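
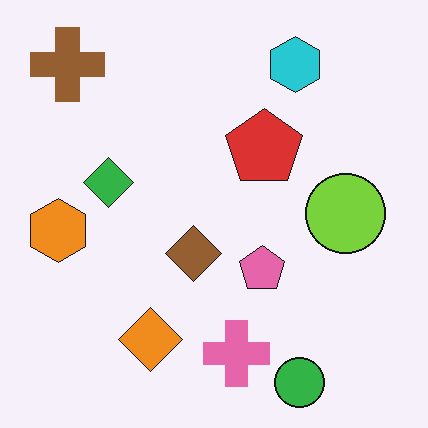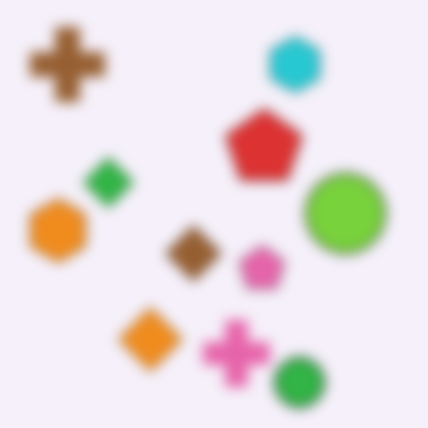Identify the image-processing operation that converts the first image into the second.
The image was heavily blurred.

Shape edges and outlines are uniformly softened across the whole image.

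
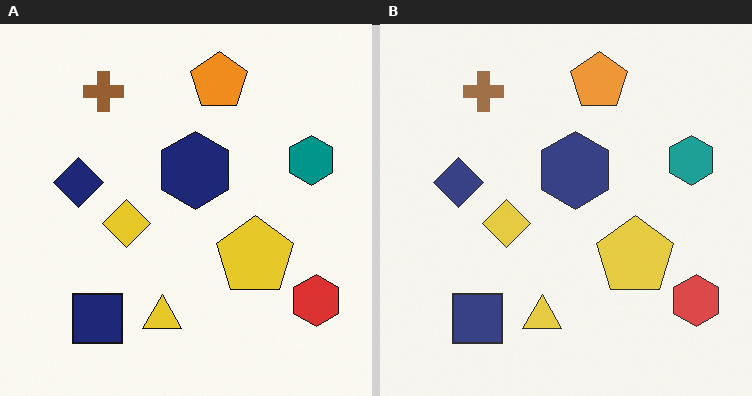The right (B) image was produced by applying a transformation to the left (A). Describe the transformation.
The image was given slightly reduced contrast.

Tones are pushed toward mid-grey across the whole image — a global contrast change.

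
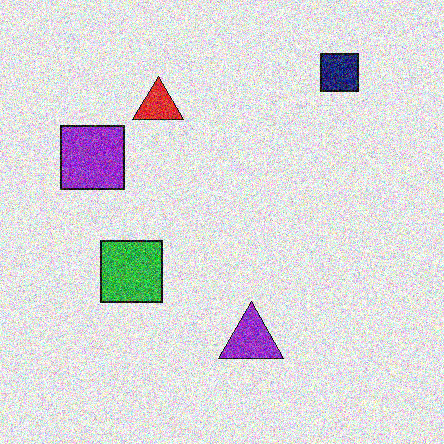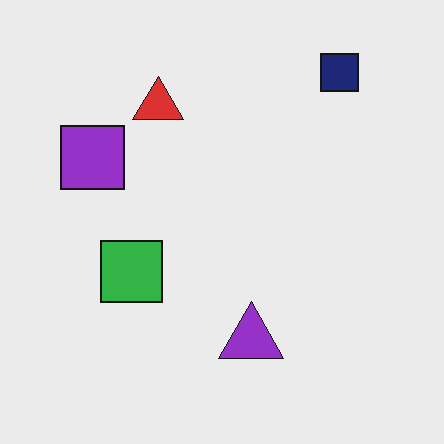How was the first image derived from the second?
It was degraded with a thick layer of grain.

Random speckle covers the whole image, including the flat background.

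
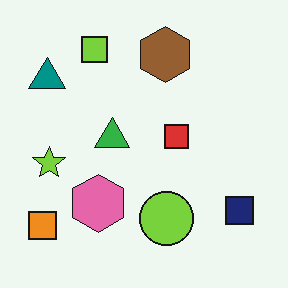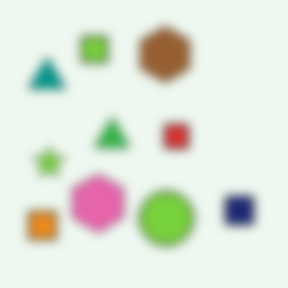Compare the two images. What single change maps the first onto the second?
This is the original image heavily blurred.

Shape edges and outlines are uniformly softened across the whole image.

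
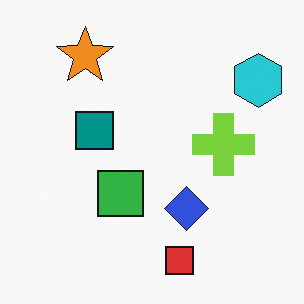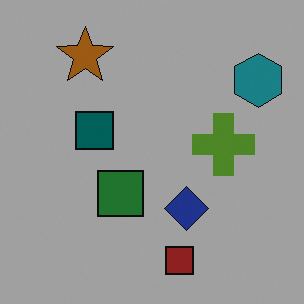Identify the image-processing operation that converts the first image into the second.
The image was noticeably darkened.

Every pixel — background and shapes alike — is uniformly darkened.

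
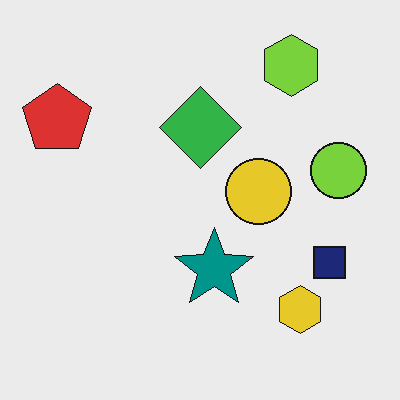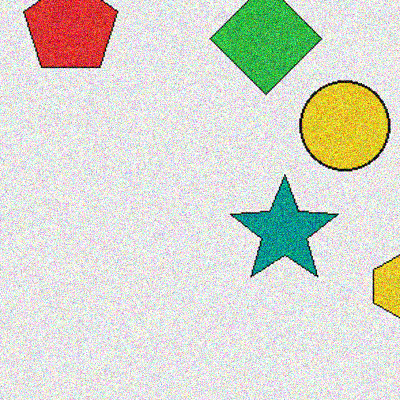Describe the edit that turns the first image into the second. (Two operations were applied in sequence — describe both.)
This is the original image cropped slightly and scaled back up, then degraded with a thick layer of grain.

The visible shapes are larger and the field of view is narrower; shapes near the original edges may be partly or wholly outside the frame — a crop-and-rescale. Random speckle covers the whole image, including the flat background.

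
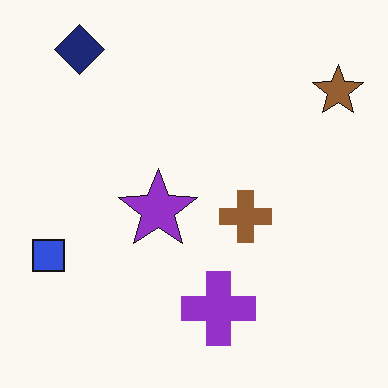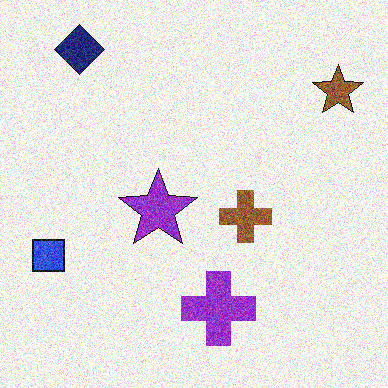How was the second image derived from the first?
The transformation is: degraded with a thick layer of grain.

Random speckle covers the whole image, including the flat background.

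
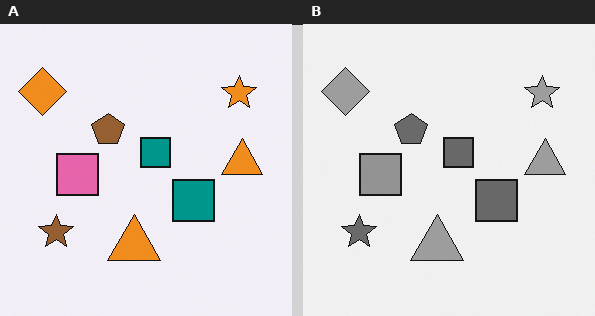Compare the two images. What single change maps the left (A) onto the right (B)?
Converted to grayscale.

All color is removed — every shape is now a shade of grey.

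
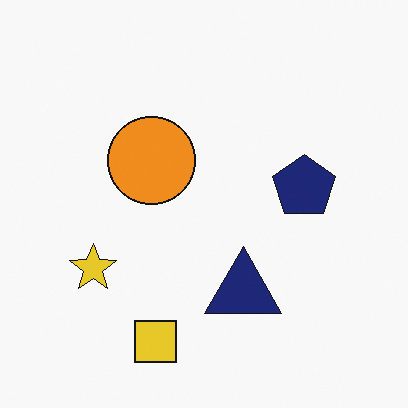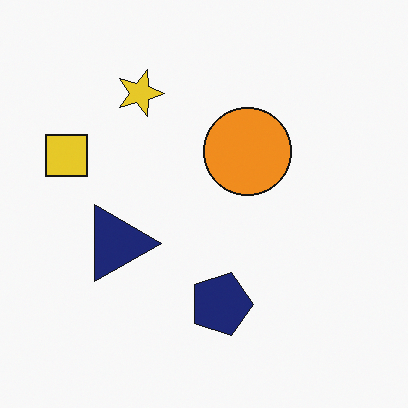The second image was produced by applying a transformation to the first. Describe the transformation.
The second image is the first rotated 90° clockwise.

The yellow square sits in the bottom of the first image and the left of the second — consistent with a whole-image 90° clockwise rotation.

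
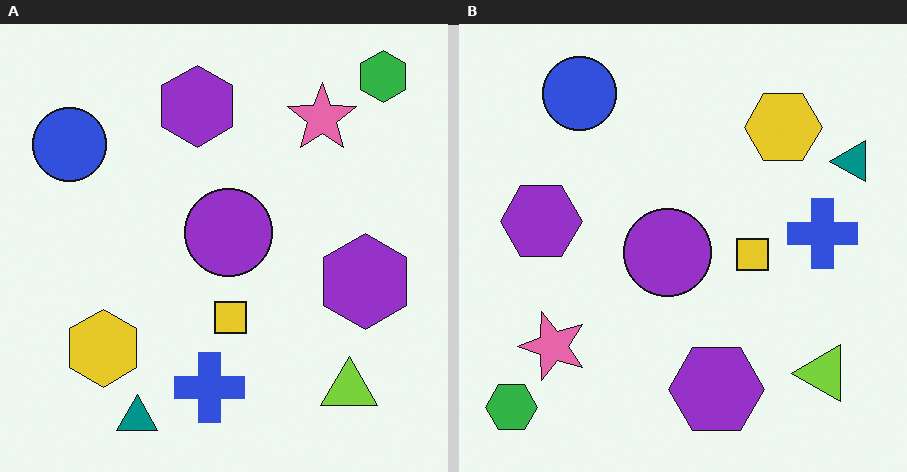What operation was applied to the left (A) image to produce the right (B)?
The transformation is: transposed (reflected across the top-left ↔ bottom-right diagonal).

Shapes have swapped their row and column positions — what was in the top-right is now in the bottom-left — a diagonal reflection.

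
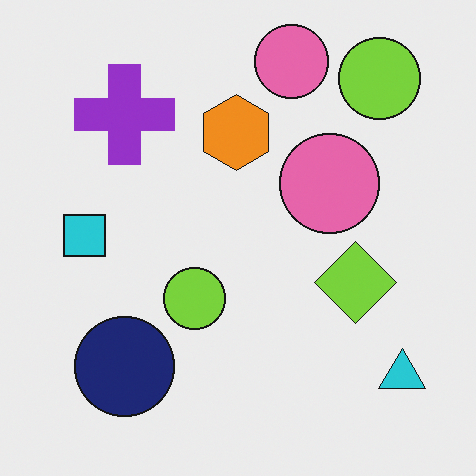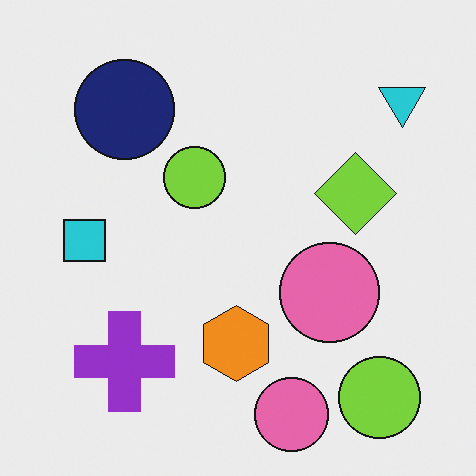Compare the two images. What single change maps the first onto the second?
It was flipped vertically (top ↔ bottom).

The cyan triangle is in the bottom-right of the first image and the top-right of the second — shapes on opposite sides of the horizontal midline have swapped in a mirror flip.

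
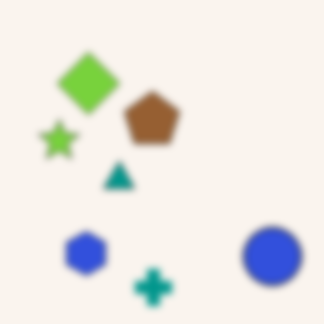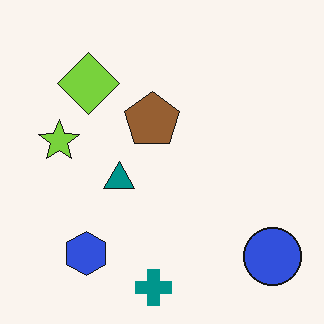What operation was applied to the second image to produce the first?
The image was noticeably gaussian-blurred.

Shape edges and outlines are uniformly softened across the whole image.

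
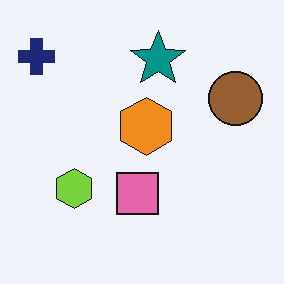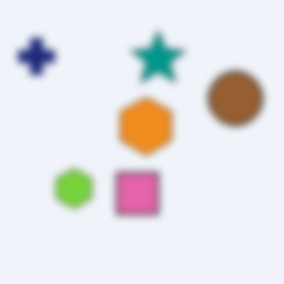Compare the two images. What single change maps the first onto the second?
Noticeably gaussian-blurred.

Shape edges and outlines are uniformly softened across the whole image.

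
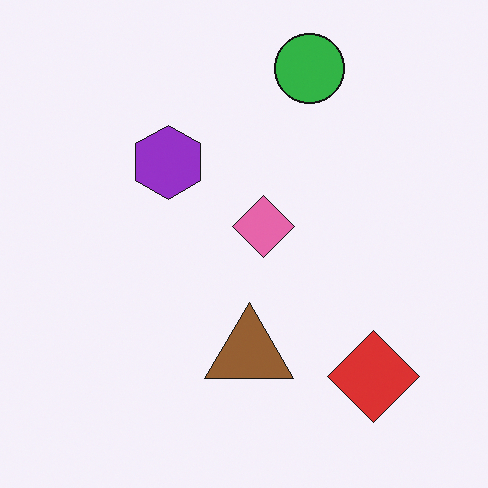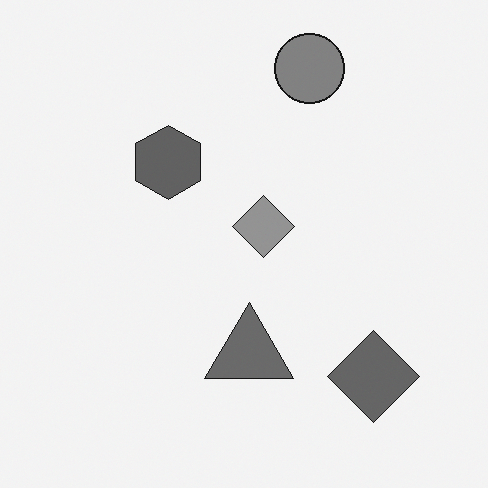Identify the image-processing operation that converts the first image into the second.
It was converted to grayscale.

All color is removed — every shape is now a shade of grey.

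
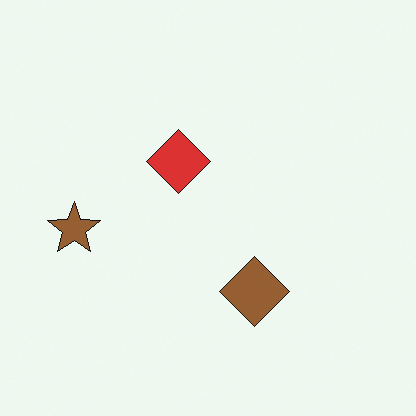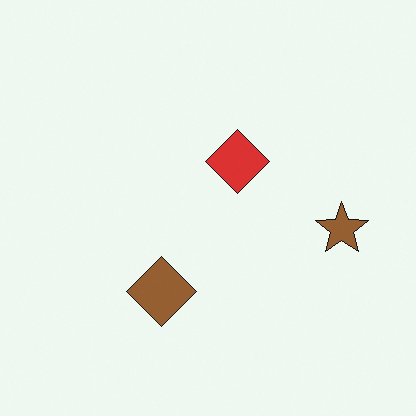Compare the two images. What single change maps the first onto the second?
The image was flipped horizontally (left ↔ right).

The brown star is in the left of the first image and the right of the second — shapes on opposite sides of the vertical midline have swapped in a mirror flip.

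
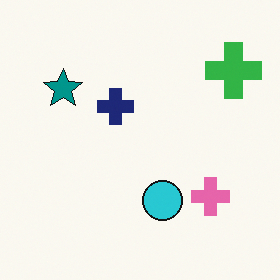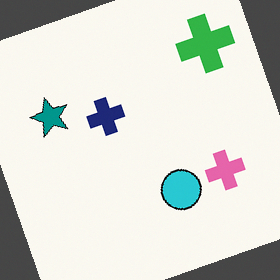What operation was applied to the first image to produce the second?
It was rotated counter-clockwise by a clearly visible amount.

Every shape is tilted by the same angle and the image corners show triangular fill wedges — a whole-image rotation by a non-right angle.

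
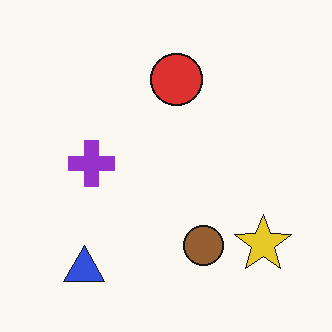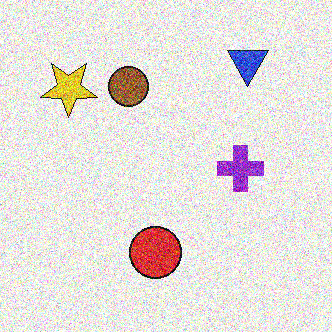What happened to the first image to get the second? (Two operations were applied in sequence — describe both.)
It was degraded with heavy additive noise, then rotated 180°.

Random speckle covers the whole image, including the flat background. The blue triangle sits in the bottom-left of the first image and the top-right of the second — consistent with a whole-image 180° rotation.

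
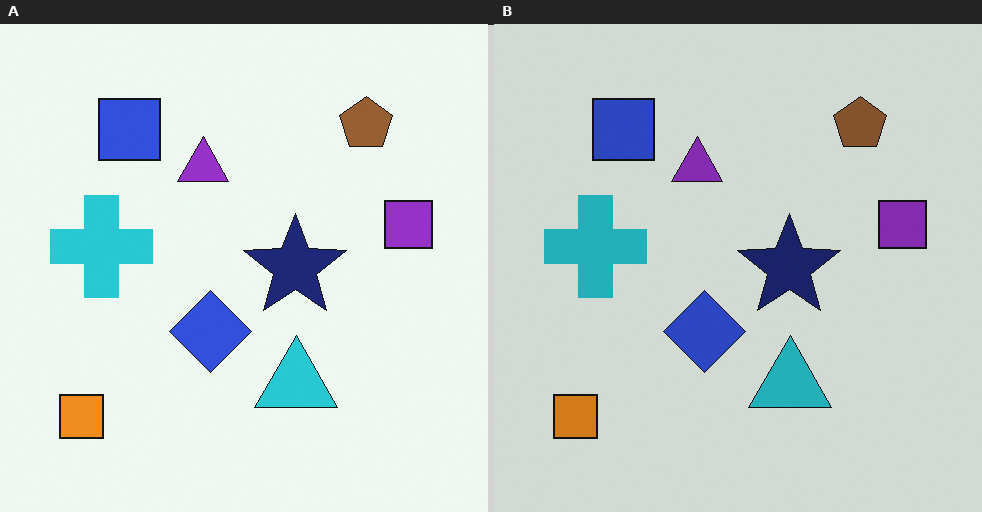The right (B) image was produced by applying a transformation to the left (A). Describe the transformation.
The image was slightly darkened.

Every pixel — background and shapes alike — is uniformly darkened.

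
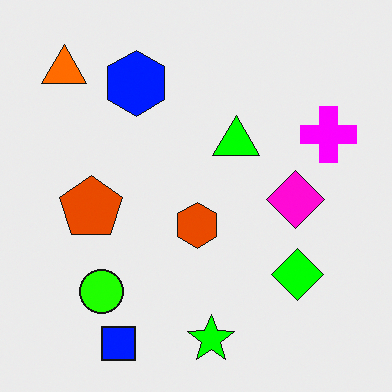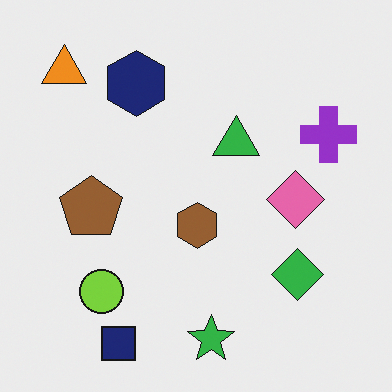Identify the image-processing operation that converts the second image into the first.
It was heavily oversaturated.

All colors are more vivid — a global saturation change.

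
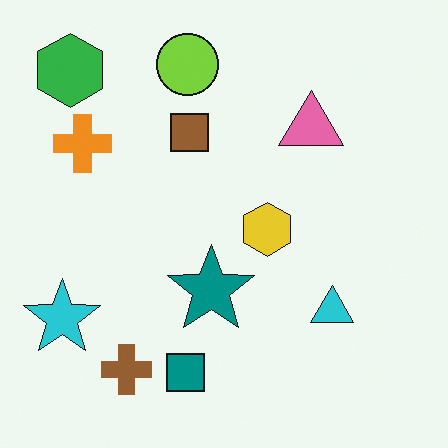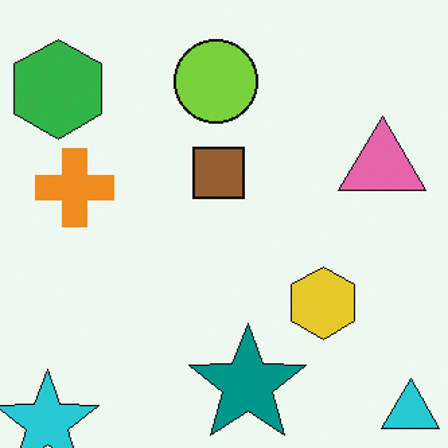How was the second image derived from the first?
The image was cropped to a modestly smaller region and rescaled.

The visible shapes are larger and the field of view is narrower; shapes near the original edges may be partly or wholly outside the frame — a crop-and-rescale.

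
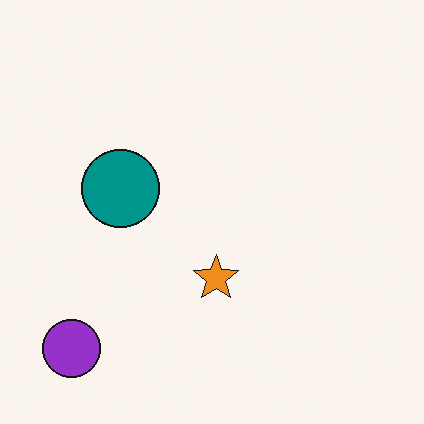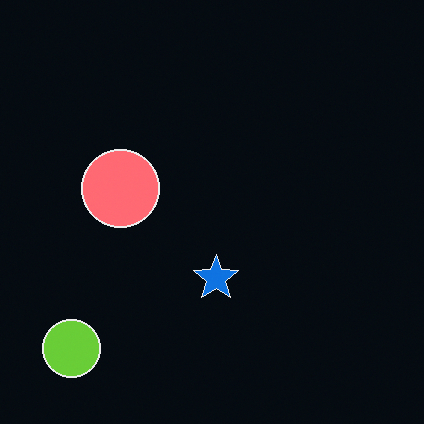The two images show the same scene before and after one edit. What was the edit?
The transformation is: color-inverted (negative).

The light background has become dark and every shape's color is its complement — a photographic negative.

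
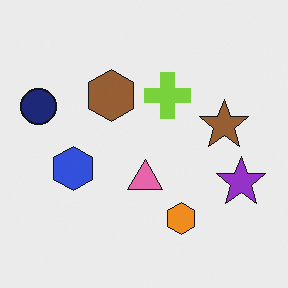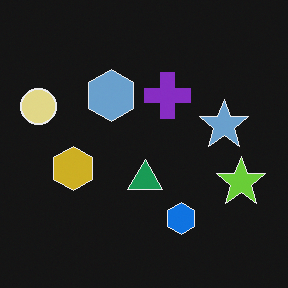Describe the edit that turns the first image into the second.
The second image is the first color-inverted (negative).

The light background has become dark and every shape's color is its complement — a photographic negative.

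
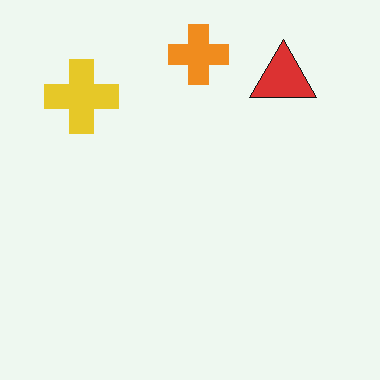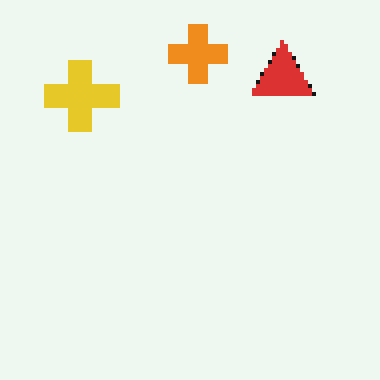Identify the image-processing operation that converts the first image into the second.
The image was mildly pixelated.

Shapes are reduced to large square blocks; fine edges and outlines are lost — a downscale-then-upscale (mosaic) effect.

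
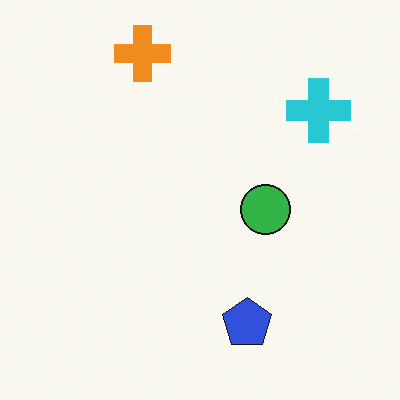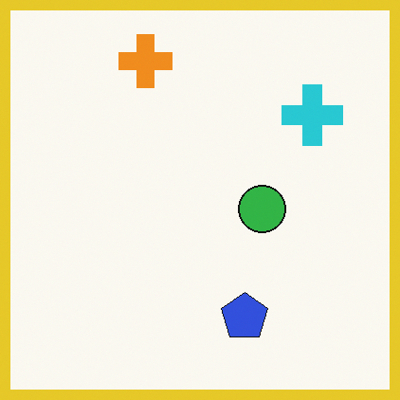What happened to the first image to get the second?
This is the original image framed with a yellow border.

A solid yellow frame runs around the edge of the second image, with the content slightly shrunk inside it.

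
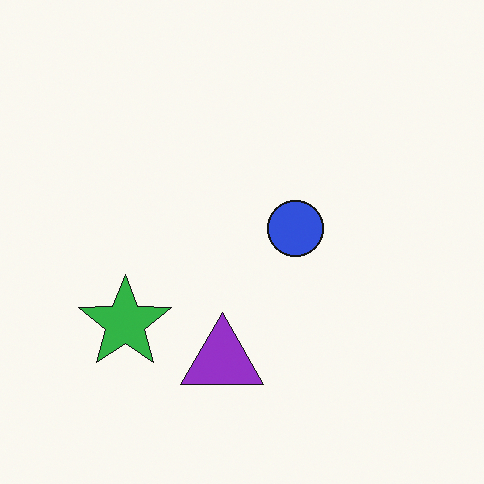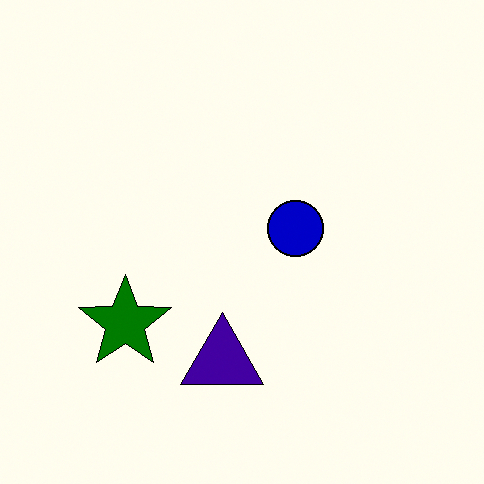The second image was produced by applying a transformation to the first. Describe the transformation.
The second image is the first given much higher contrast.

Tones are pushed away from mid-grey across the whole image — a global contrast change.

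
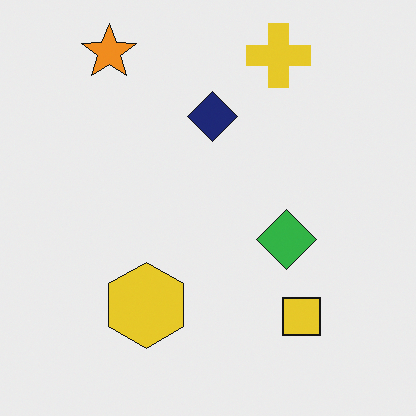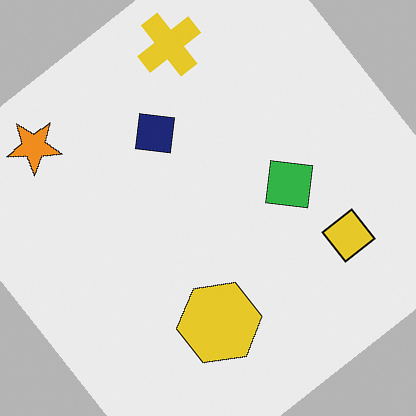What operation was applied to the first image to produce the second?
Rotated counter-clockwise by a large amount — several tens of degrees.

Every shape is tilted by the same angle and the image corners show triangular fill wedges — a whole-image rotation by a non-right angle.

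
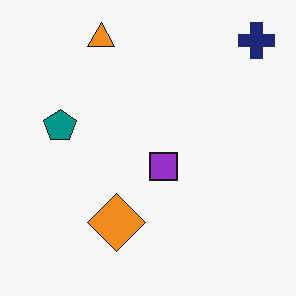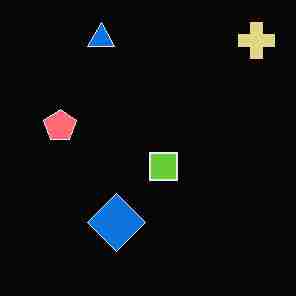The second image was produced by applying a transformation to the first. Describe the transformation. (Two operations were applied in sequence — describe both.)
The second image is the first heavily JPEG-compressed with obvious blocking artifacts, then color-inverted (negative).

Blocky 8×8 compression artifacts appear around shape edges and the flat background shows ringing — characteristic JPEG degradation. The light background has become dark and every shape's color is its complement — a photographic negative.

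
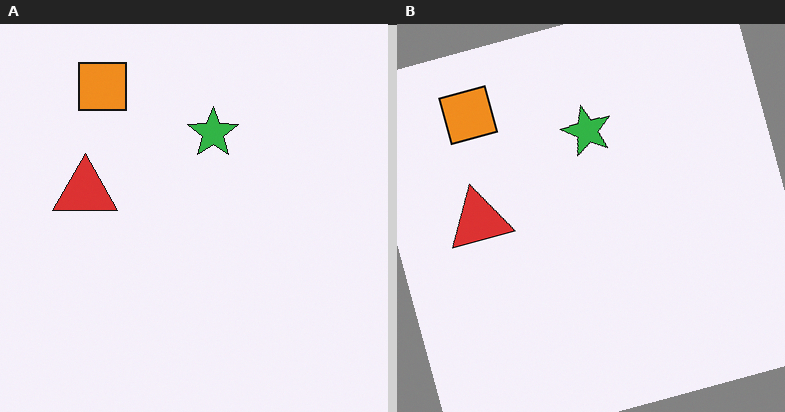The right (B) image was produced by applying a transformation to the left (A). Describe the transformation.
It was rotated counter-clockwise by a moderate amount.

Every shape is tilted by the same angle and the image corners show triangular fill wedges — a whole-image rotation by a non-right angle.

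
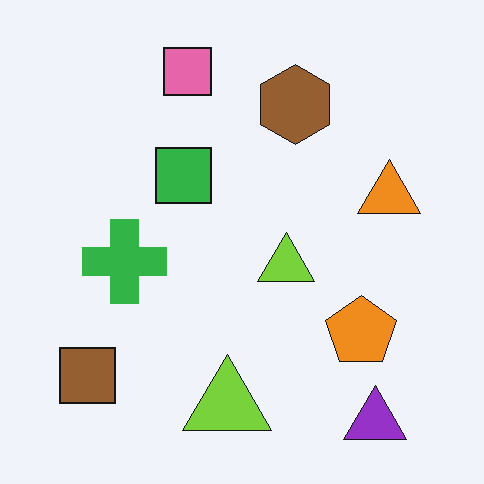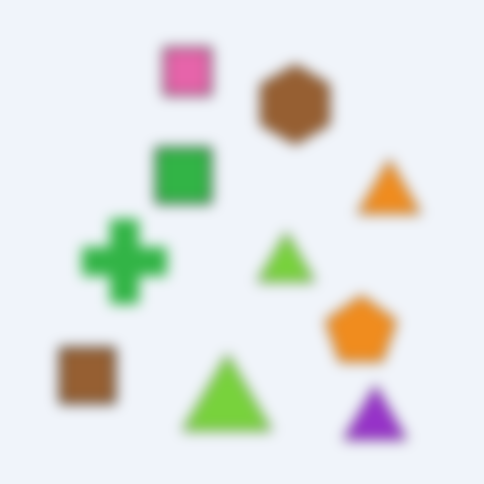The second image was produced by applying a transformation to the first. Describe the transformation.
This is the original image strongly gaussian-blurred.

Shape edges and outlines are uniformly softened across the whole image.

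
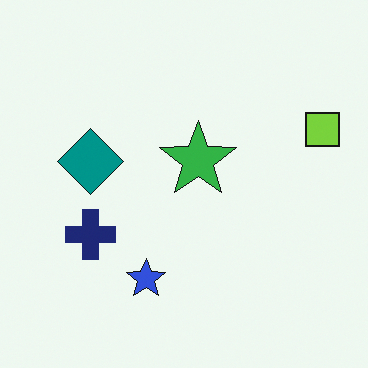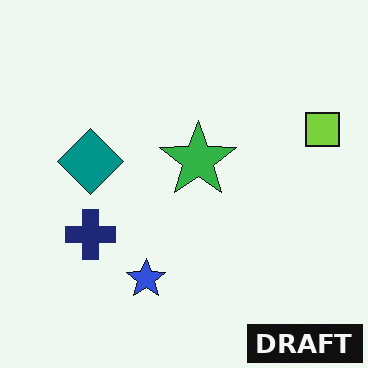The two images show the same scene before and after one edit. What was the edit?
It was watermarked with the text "DRAFT" in the lower-right corner.

A dark label reading "DRAFT" appears in the lower-right corner.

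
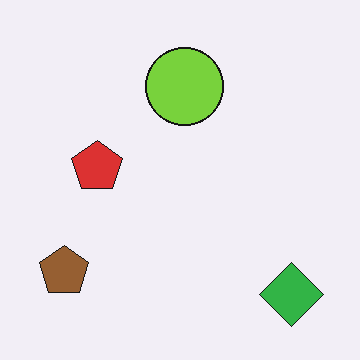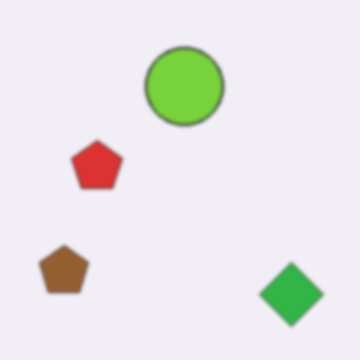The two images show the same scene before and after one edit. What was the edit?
Lightly blurred.

Shape edges and outlines are uniformly softened across the whole image.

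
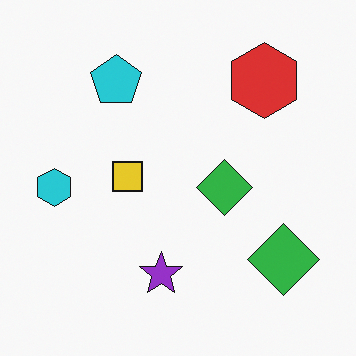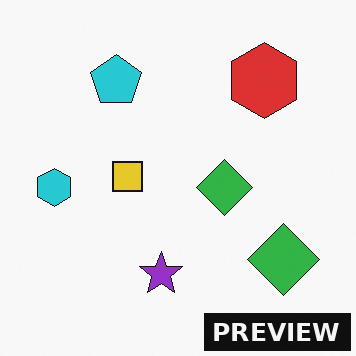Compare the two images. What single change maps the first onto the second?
The image was watermarked with the text "PREVIEW" in the lower-right corner.

A dark label reading "PREVIEW" appears in the lower-right corner.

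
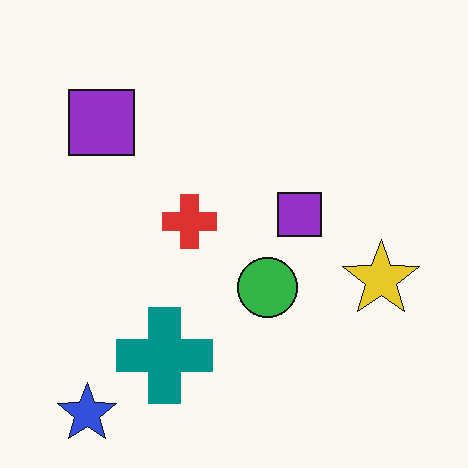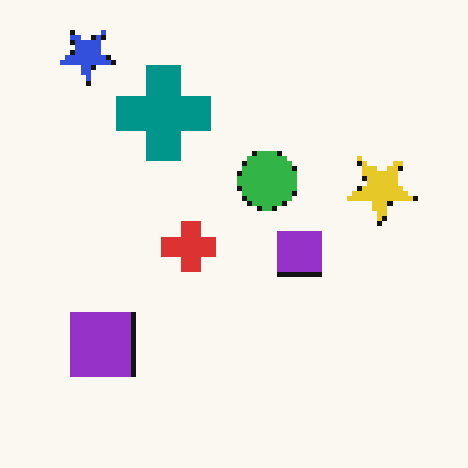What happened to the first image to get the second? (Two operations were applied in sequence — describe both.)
Flipped vertically (top ↔ bottom), then lightly pixelated (a mild mosaic effect).

The blue star is in the bottom-left of the first image and the top-left of the second — shapes on opposite sides of the horizontal midline have swapped in a mirror flip. Shapes are reduced to large square blocks; fine edges and outlines are lost — a downscale-then-upscale (mosaic) effect.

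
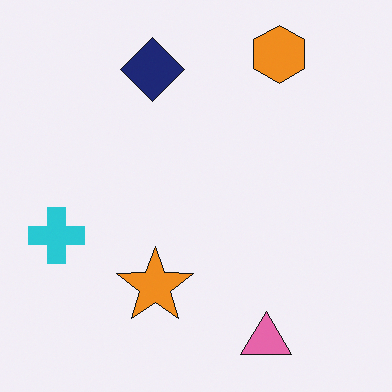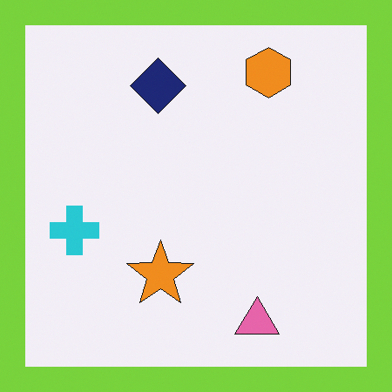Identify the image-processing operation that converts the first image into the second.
Framed with a lime border.

A solid lime frame runs around the edge of the second image, with the content slightly shrunk inside it.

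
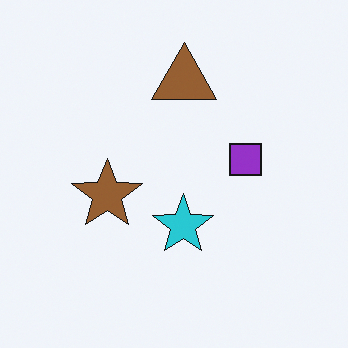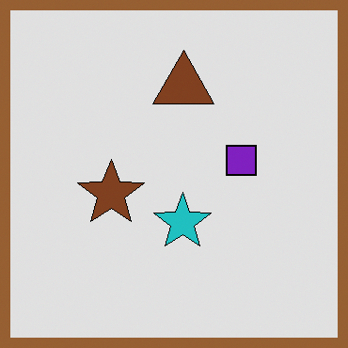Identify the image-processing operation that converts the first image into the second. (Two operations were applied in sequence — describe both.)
The second image is the first posterized to a reduced palette, then framed with a brown border.

Each flat color has snapped to a coarser quantized level — most visibly, the near-white background has dropped to a flat grey. A solid brown frame runs around the edge of the second image, with the content slightly shrunk inside it.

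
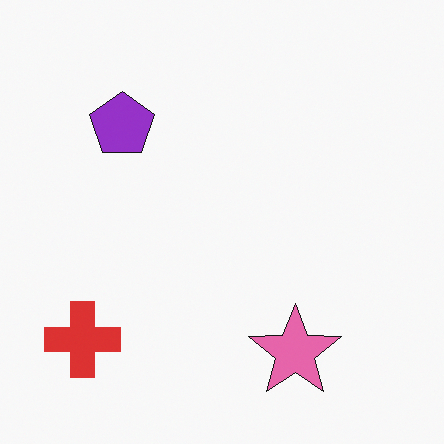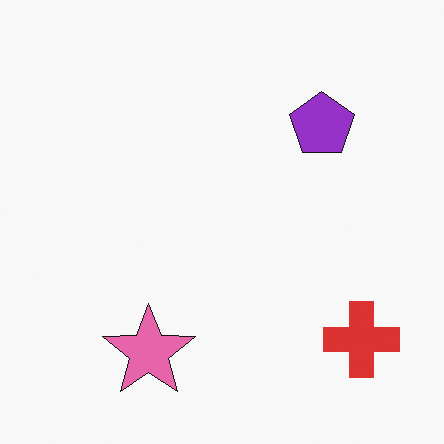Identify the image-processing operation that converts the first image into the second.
It was flipped horizontally (left ↔ right).

The red cross is in the bottom-left of the first image and the bottom-right of the second — shapes on opposite sides of the vertical midline have swapped in a mirror flip.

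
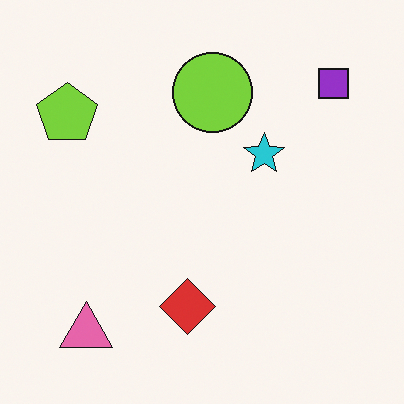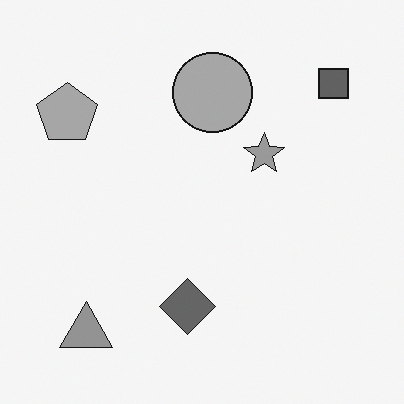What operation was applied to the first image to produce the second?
It was converted to grayscale.

All color is removed — every shape is now a shade of grey.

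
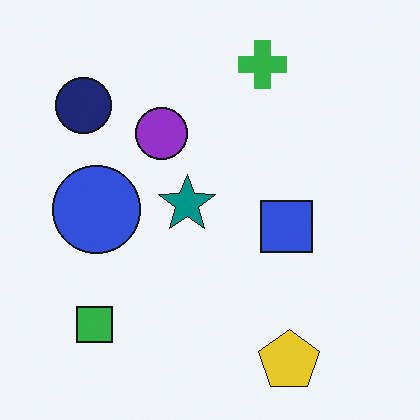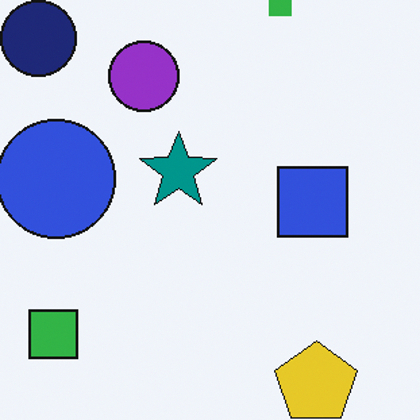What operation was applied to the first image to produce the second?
The transformation is: cropped to a modestly smaller region and rescaled.

The visible shapes are larger and the field of view is narrower; shapes near the original edges may be partly or wholly outside the frame — a crop-and-rescale.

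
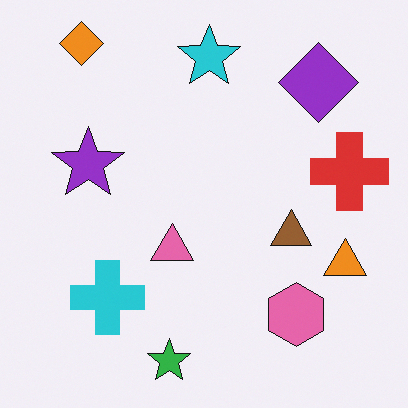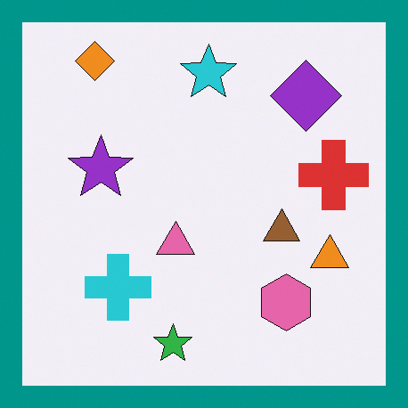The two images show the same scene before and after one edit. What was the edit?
This is the original image framed with a teal border.

A solid teal frame runs around the edge of the second image, with the content slightly shrunk inside it.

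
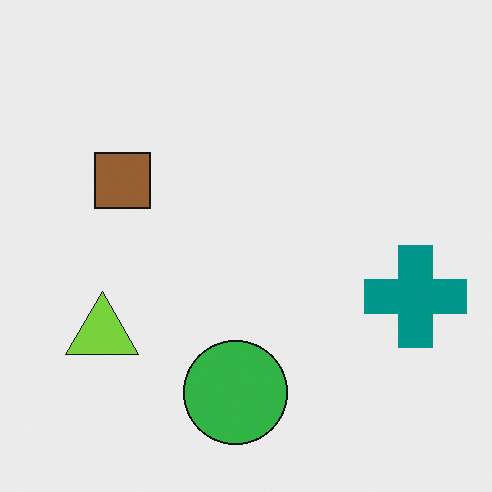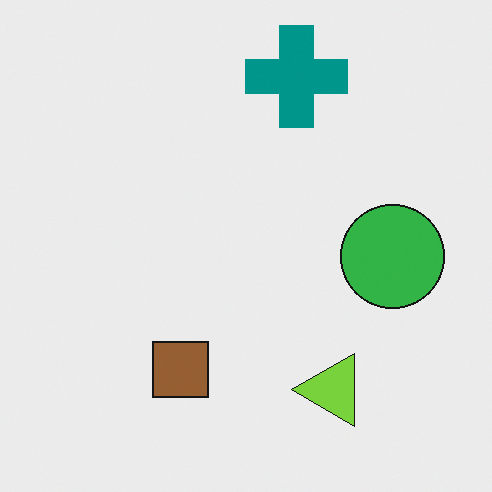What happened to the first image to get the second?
The second image is the first rotated 90° counter-clockwise.

The teal cross sits in the right of the first image and the top of the second — consistent with a whole-image 90° counter-clockwise rotation.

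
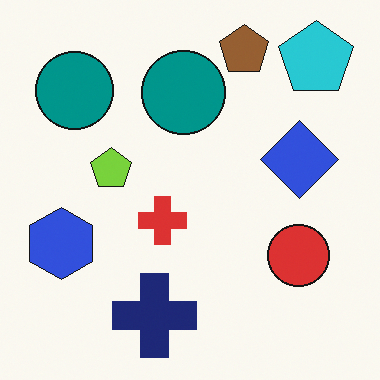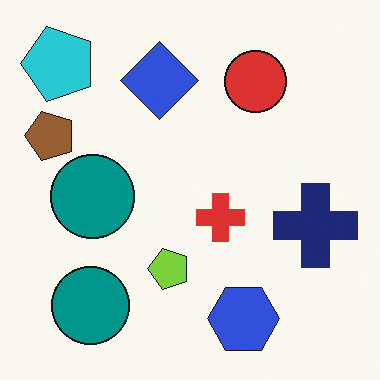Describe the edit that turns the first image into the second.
This is the original image rotated 90° counter-clockwise.

The cyan pentagon sits in the top-right of the first image and the top-left of the second — consistent with a whole-image 90° counter-clockwise rotation.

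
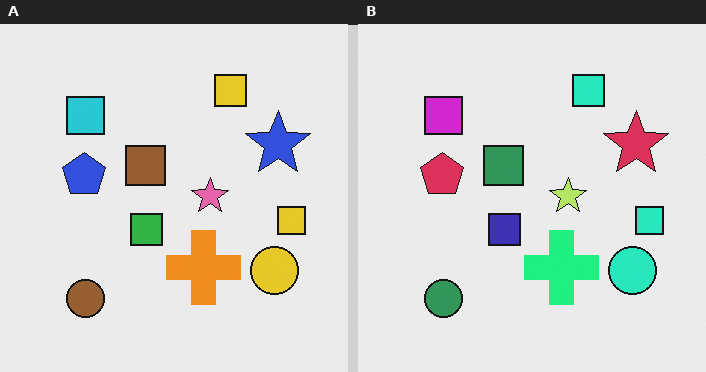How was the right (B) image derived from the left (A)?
The right (B) image is the left (A) hue-shifted noticeably.

Every shape's color has rotated by the same amount around the hue wheel — a uniform hue shift.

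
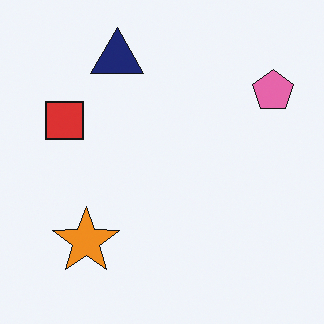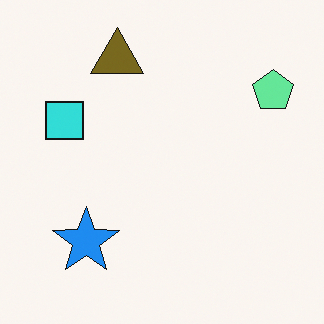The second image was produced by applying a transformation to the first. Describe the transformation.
Hue-shifted through roughly half the color wheel.

Every shape's color has rotated by the same amount around the hue wheel — a uniform hue shift.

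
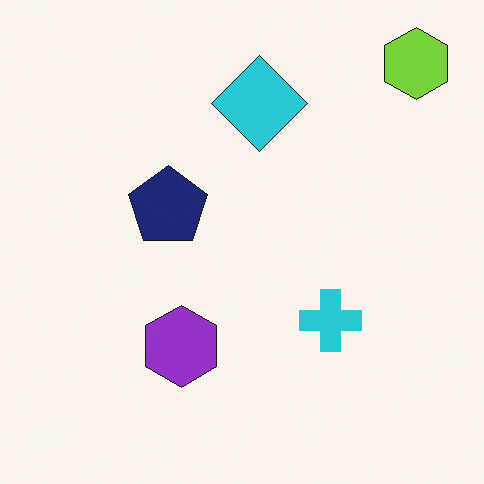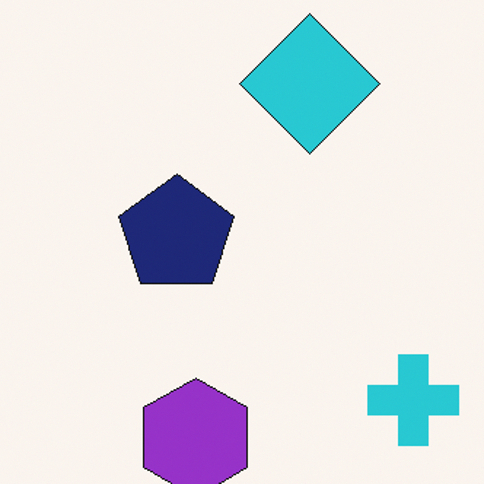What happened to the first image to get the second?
This is the original image cropped slightly and scaled back up.

The visible shapes are larger and the field of view is narrower; shapes near the original edges may be partly or wholly outside the frame — a crop-and-rescale.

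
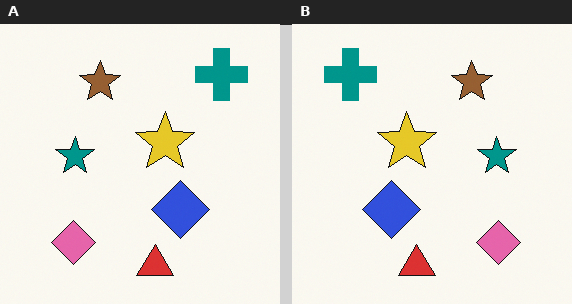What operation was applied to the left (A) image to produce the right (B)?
This is the original image flipped horizontally (left ↔ right).

The teal cross is in the top-right of the left (A) image and the top-left of the right (B) — shapes on opposite sides of the vertical midline have swapped in a mirror flip.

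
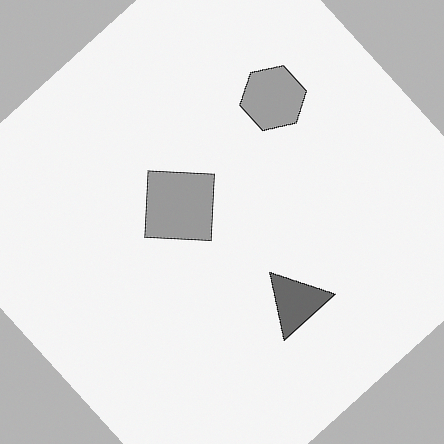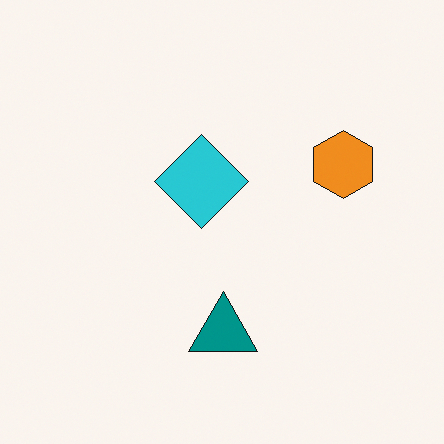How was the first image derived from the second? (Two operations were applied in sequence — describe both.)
It was converted to grayscale, then rotated counter-clockwise by a large amount — several tens of degrees.

All color is removed — every shape is now a shade of grey. Every shape is tilted by the same angle and the image corners show triangular fill wedges — a whole-image rotation by a non-right angle.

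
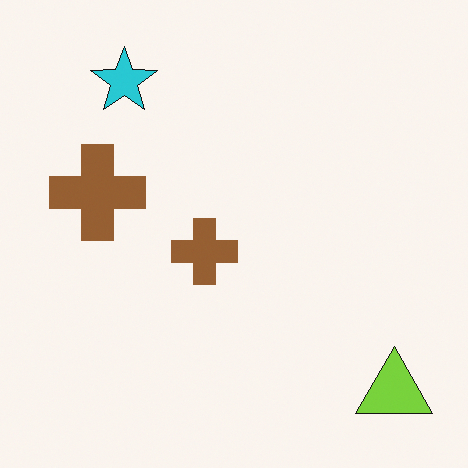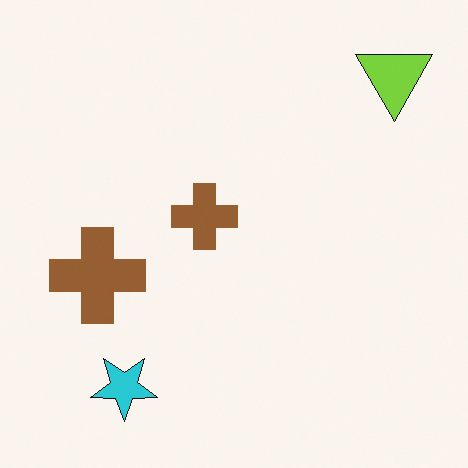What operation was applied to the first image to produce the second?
Flipped vertically (top ↔ bottom).

The lime triangle is in the bottom-right of the first image and the top-right of the second — shapes on opposite sides of the horizontal midline have swapped in a mirror flip.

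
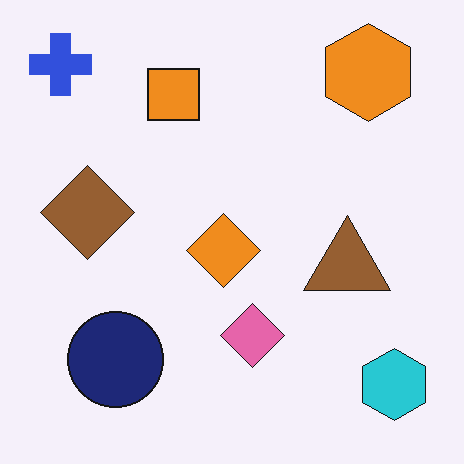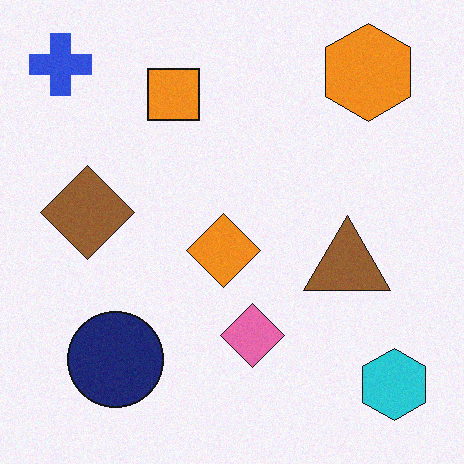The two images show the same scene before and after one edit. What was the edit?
The transformation is: degraded with light additive noise.

Random speckle covers the whole image, including the flat background.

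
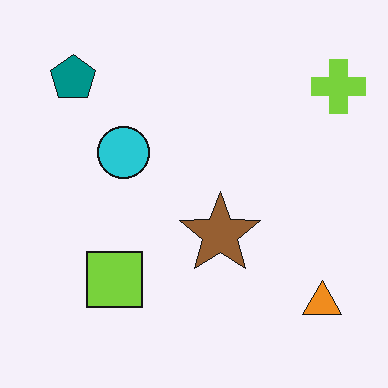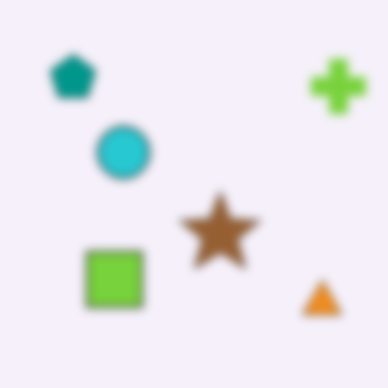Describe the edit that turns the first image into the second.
This is the original image moderately blurred.

Shape edges and outlines are uniformly softened across the whole image.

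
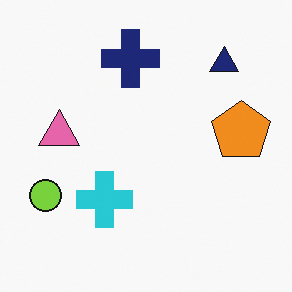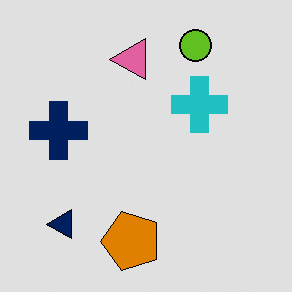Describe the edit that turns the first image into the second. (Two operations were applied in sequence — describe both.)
Transposed (reflected across the top-left ↔ bottom-right diagonal), then posterized to a reduced palette.

Shapes have swapped their row and column positions — what was in the top-right is now in the bottom-left — a diagonal reflection. Each flat color has snapped to a coarser quantized level — most visibly, the near-white background has dropped to a flat grey.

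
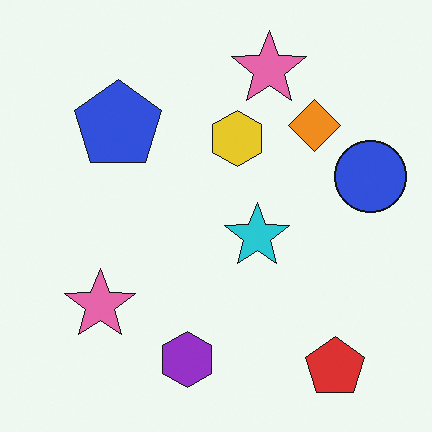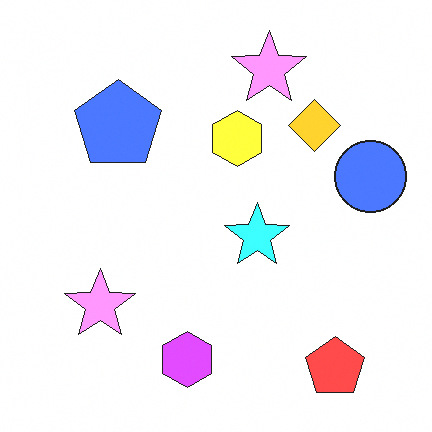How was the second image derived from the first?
It was substantially brightened.

Every pixel — background and shapes alike — is uniformly brightened.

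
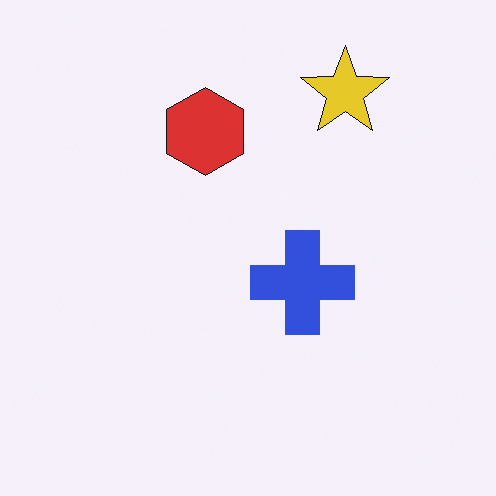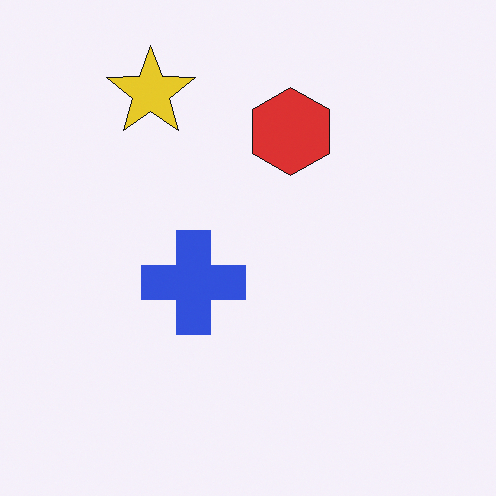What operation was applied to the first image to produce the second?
Flipped horizontally (left ↔ right).

The yellow star is in the top-right of the first image and the top-left of the second — shapes on opposite sides of the vertical midline have swapped in a mirror flip.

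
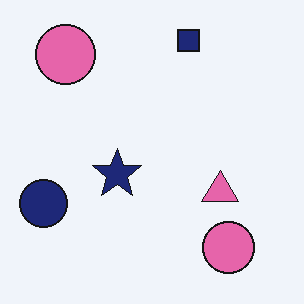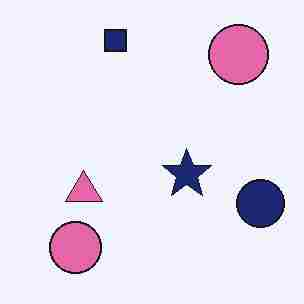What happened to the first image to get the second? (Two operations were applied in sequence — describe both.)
Flipped horizontally (left ↔ right), then degraded with heavy JPEG compression.

The navy circle is in the bottom-left of the first image and the bottom-right of the second — shapes on opposite sides of the vertical midline have swapped in a mirror flip. Blocky 8×8 compression artifacts appear around shape edges and the flat background shows ringing — characteristic JPEG degradation.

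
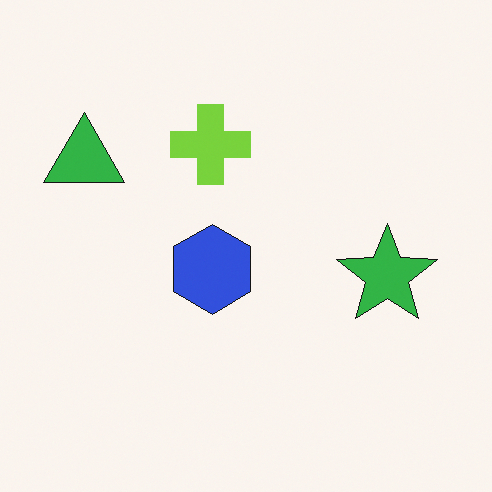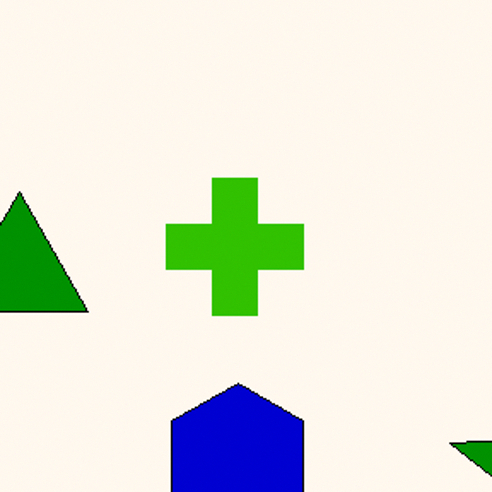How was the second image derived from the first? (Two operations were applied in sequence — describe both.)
The transformation is: boosted in contrast, then cropped to a noticeably smaller region and rescaled.

Tones are pushed away from mid-grey across the whole image — a global contrast change. The visible shapes are larger and the field of view is narrower; shapes near the original edges may be partly or wholly outside the frame — a crop-and-rescale.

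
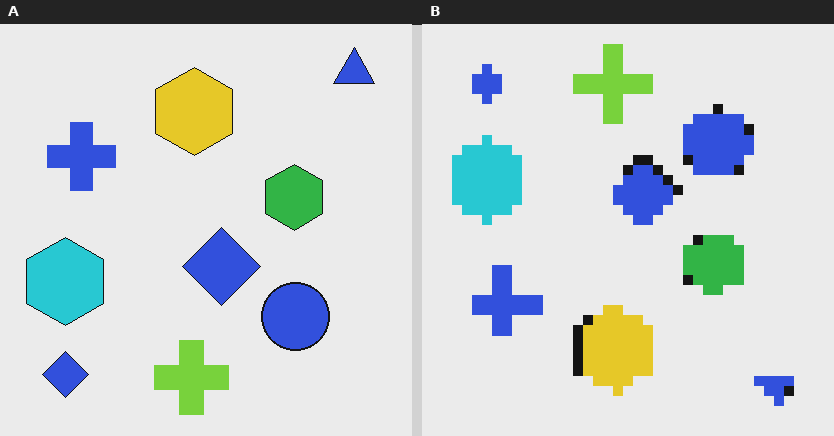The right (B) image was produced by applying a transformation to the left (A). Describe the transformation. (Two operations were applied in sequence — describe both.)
The image was heavily pixelated into large blocks, then flipped vertically (top ↔ bottom).

Shapes are reduced to large square blocks; fine edges and outlines are lost — a downscale-then-upscale (mosaic) effect. The blue triangle is in the top-right of the left (A) image and the bottom-right of the right (B) — shapes on opposite sides of the horizontal midline have swapped in a mirror flip.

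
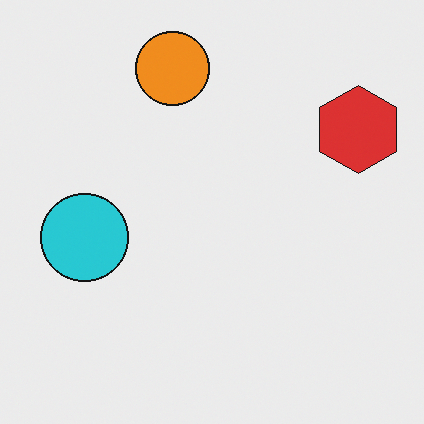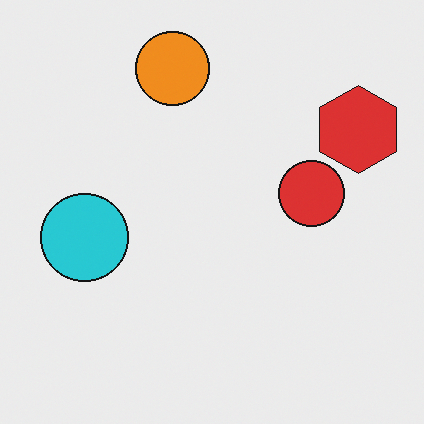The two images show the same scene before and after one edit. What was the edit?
The transformation is: overlaid with an additional red circle.

A red circle appears in the second image that is absent from the first.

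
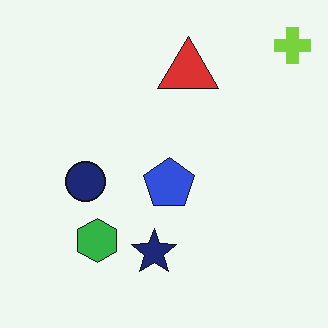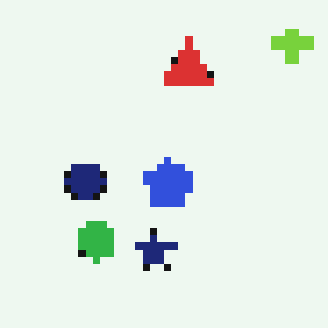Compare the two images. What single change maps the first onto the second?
It was moderately pixelated.

Shapes are reduced to large square blocks; fine edges and outlines are lost — a downscale-then-upscale (mosaic) effect.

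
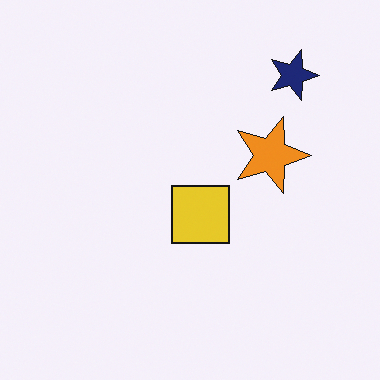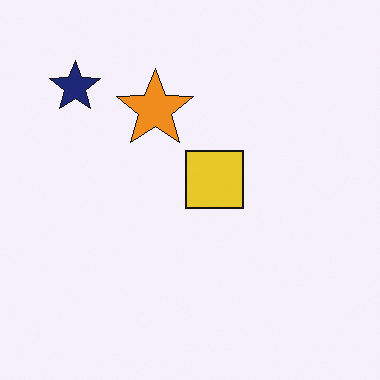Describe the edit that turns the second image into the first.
This is the original image rotated 90° clockwise.

The navy star sits in the top-left of the second image and the top-right of the first — consistent with a whole-image 90° clockwise rotation.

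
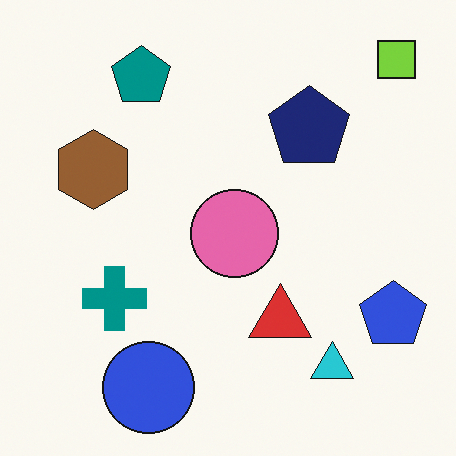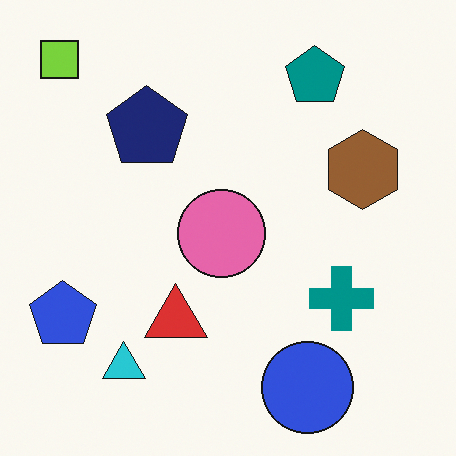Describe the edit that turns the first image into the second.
Flipped horizontally (left ↔ right).

The lime square is in the top-right of the first image and the top-left of the second — shapes on opposite sides of the vertical midline have swapped in a mirror flip.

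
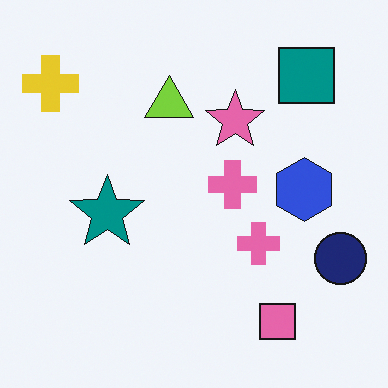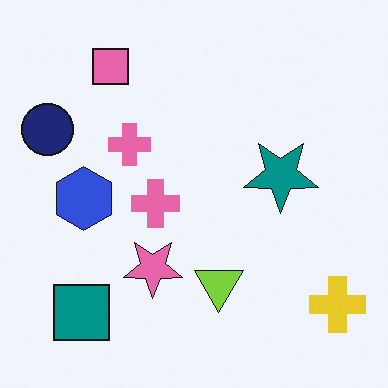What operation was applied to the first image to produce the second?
The transformation is: rotated 180°.

The yellow cross sits in the top-left of the first image and the bottom-right of the second — consistent with a whole-image 180° rotation.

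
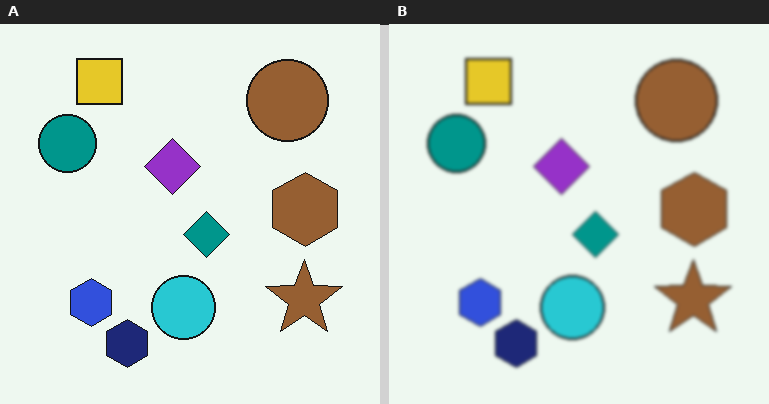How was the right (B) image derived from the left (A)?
It was slightly softened.

Shape edges and outlines are uniformly softened across the whole image.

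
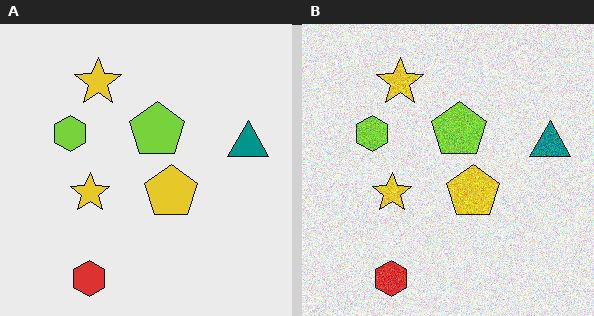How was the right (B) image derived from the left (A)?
This is the original image degraded with moderate additive noise.

Random speckle covers the whole image, including the flat background.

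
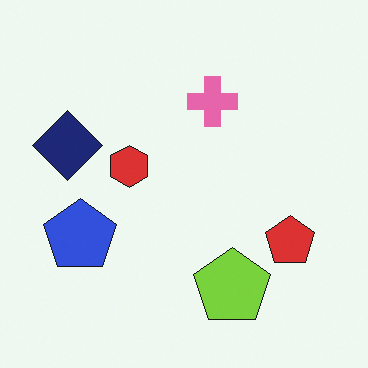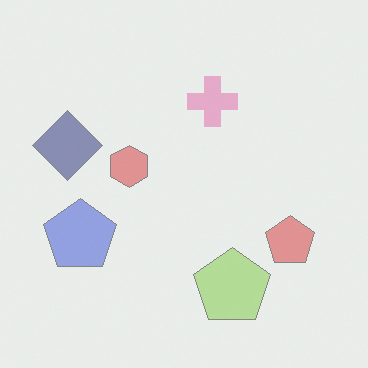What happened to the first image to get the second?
The second image is the first given much lower contrast.

Tones are pushed toward mid-grey across the whole image — a global contrast change.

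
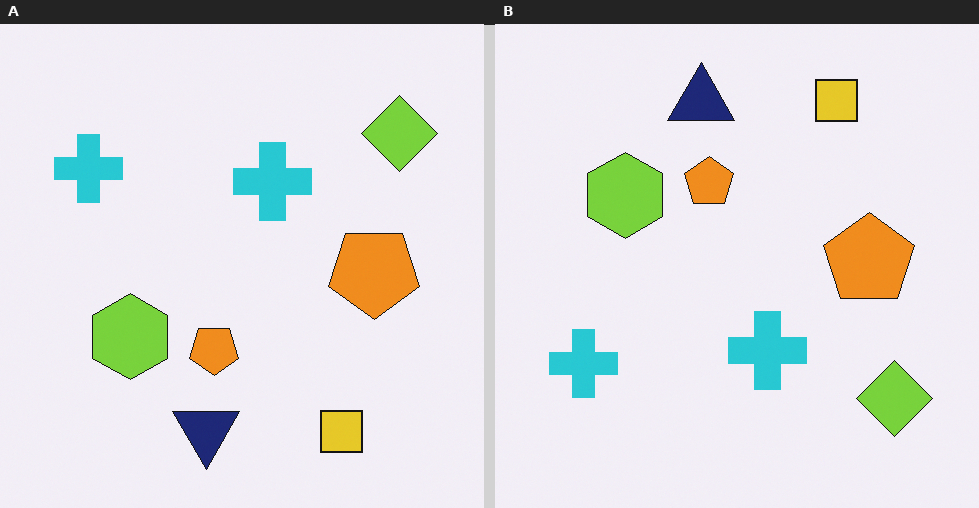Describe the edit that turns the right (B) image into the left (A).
The left (A) image is the right (B) flipped vertically (top ↔ bottom).

The yellow square is in the top-right of the right (B) image and the bottom-right of the left (A) — shapes on opposite sides of the horizontal midline have swapped in a mirror flip.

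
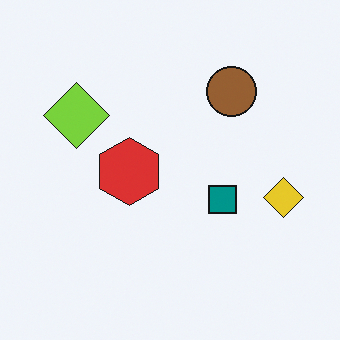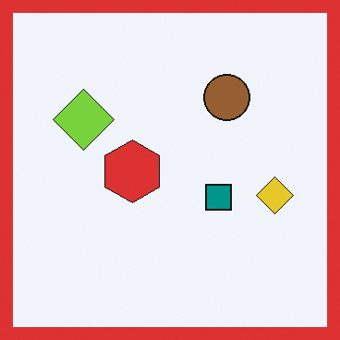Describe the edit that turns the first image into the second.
The second image is the first framed with a red border.

A solid red frame runs around the edge of the second image, with the content slightly shrunk inside it.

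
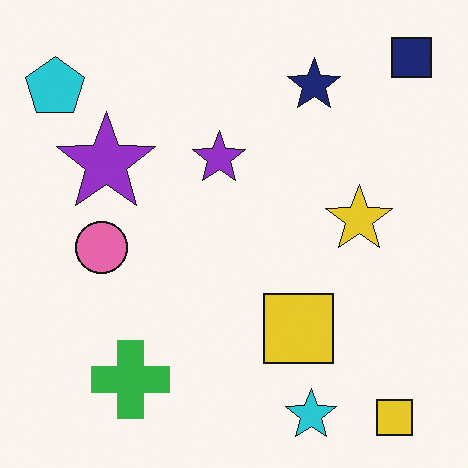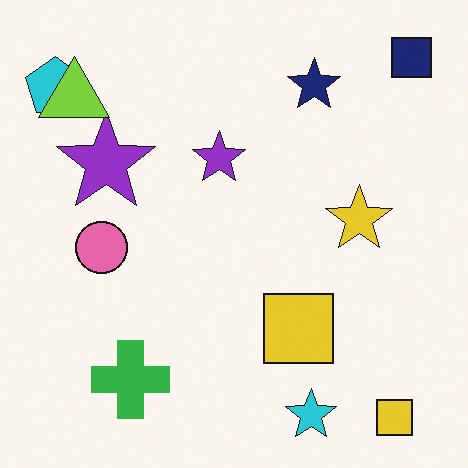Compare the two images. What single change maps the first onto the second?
Overlaid with an additional lime triangle.

A lime triangle appears in the second image that is absent from the first.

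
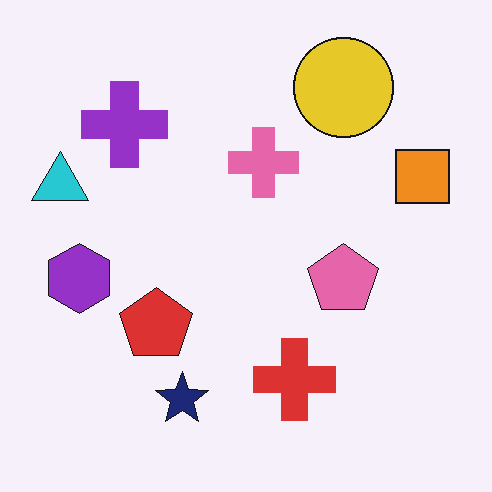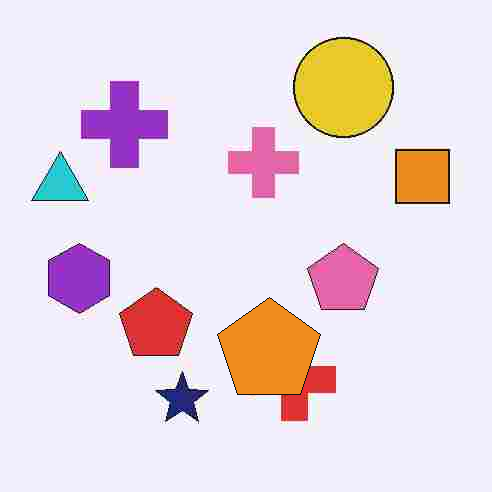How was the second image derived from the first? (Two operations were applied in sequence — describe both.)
The second image is the first heavily JPEG-compressed with obvious blocking artifacts, then overlaid with an additional orange pentagon.

Blocky 8×8 compression artifacts appear around shape edges and the flat background shows ringing — characteristic JPEG degradation. An orange pentagon appears in the second image that is absent from the first.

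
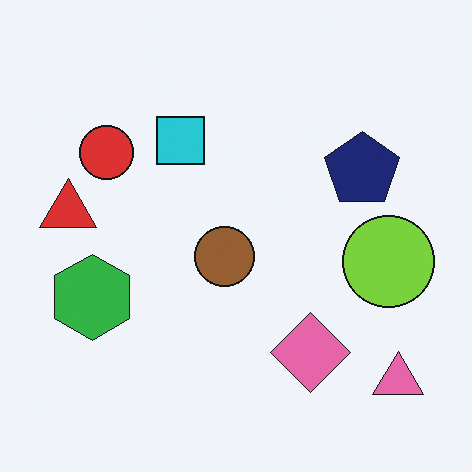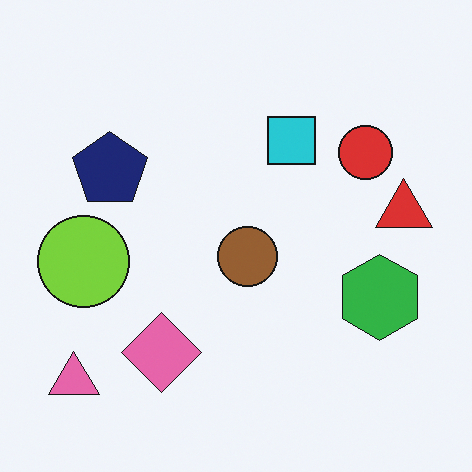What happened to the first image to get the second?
The image was flipped horizontally (left ↔ right).

The red triangle is in the left of the first image and the right of the second — shapes on opposite sides of the vertical midline have swapped in a mirror flip.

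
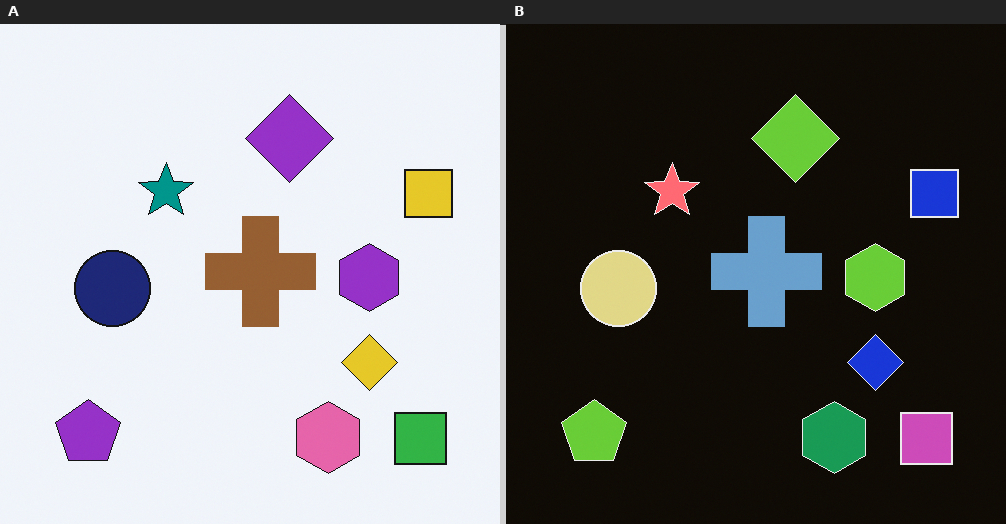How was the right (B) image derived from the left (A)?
The transformation is: color-inverted (negative).

The light background has become dark and every shape's color is its complement — a photographic negative.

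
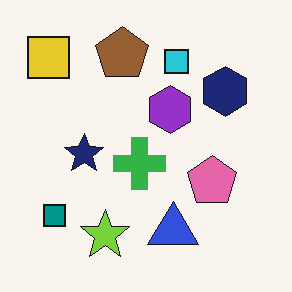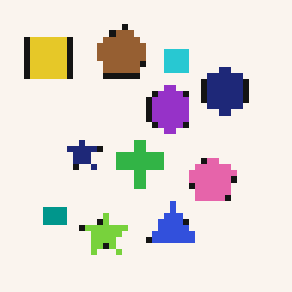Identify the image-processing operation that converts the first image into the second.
The transformation is: pixelated into visible square blocks.

Shapes are reduced to large square blocks; fine edges and outlines are lost — a downscale-then-upscale (mosaic) effect.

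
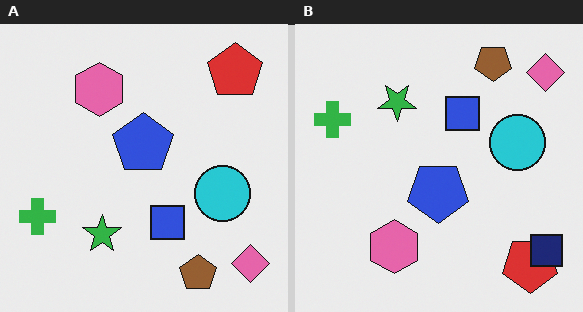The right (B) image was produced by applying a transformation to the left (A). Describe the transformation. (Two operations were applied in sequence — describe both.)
Flipped vertically (top ↔ bottom), then overlaid with an additional navy square.

The brown pentagon is in the bottom-right of the left (A) image and the top-right of the right (B) — shapes on opposite sides of the horizontal midline have swapped in a mirror flip. A navy square appears in the right (B) image that is absent from the left (A).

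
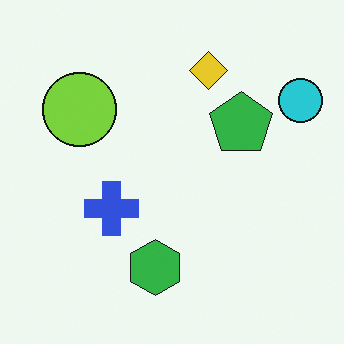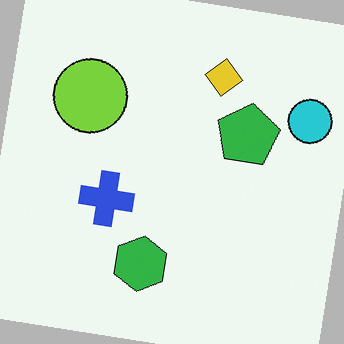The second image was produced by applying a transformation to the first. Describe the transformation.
The image was rotated clockwise by a few degrees.

Every shape is tilted by the same angle and the image corners show triangular fill wedges — a whole-image rotation by a non-right angle.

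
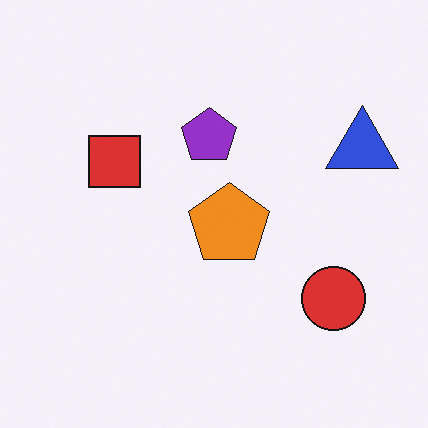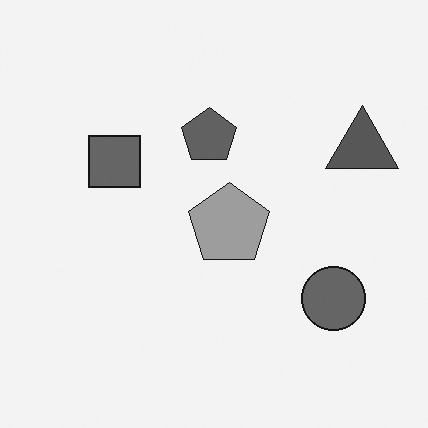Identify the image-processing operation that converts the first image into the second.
The second image is the first converted to grayscale.

All color is removed — every shape is now a shade of grey.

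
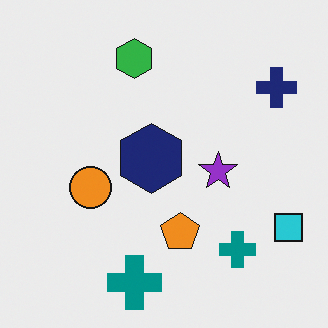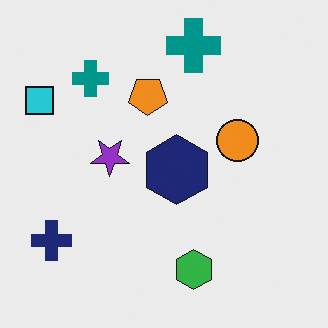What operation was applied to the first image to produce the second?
Rotated 180°.

The cyan square sits in the bottom-right of the first image and the top-left of the second — consistent with a whole-image 180° rotation.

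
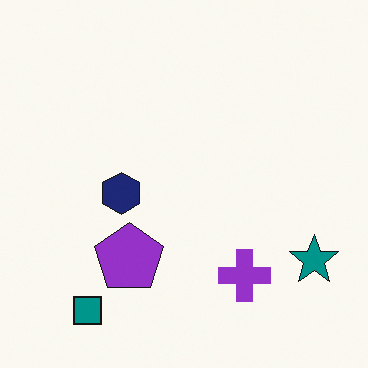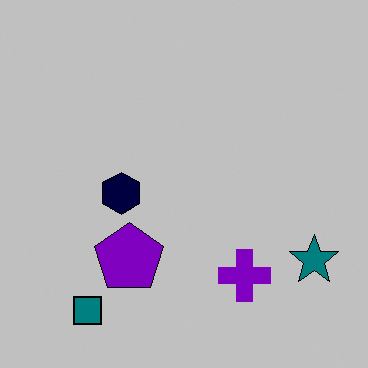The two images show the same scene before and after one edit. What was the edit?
The image was aggressively posterized.

Each flat color has snapped to a coarser quantized level — most visibly, the near-white background has dropped to a flat grey.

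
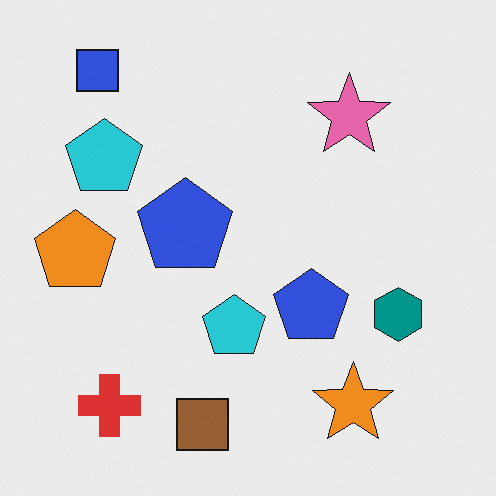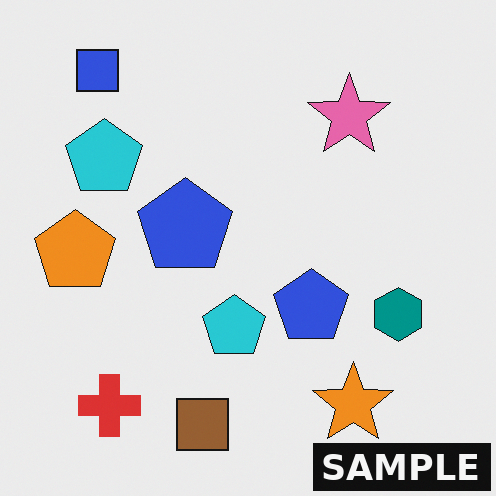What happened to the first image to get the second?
The second image is the first watermarked with the text "SAMPLE" in the lower-right corner.

A dark label reading "SAMPLE" appears in the lower-right corner.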